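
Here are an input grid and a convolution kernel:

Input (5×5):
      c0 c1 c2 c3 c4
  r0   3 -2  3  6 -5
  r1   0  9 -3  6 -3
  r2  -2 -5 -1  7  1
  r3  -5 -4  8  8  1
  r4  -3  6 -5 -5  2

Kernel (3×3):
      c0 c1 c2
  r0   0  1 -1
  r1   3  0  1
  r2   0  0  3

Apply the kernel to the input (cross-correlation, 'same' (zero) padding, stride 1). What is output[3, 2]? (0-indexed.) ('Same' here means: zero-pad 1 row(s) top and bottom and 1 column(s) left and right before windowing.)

The receptive field on the zero-padded input at this output position is [-5 -1 7 / -4 8 8 / 6 -5 -5]. Elementwise product with the kernel and sum: -1·1 + 7·-1 + -4·3 + 8·1 + -5·3.

-27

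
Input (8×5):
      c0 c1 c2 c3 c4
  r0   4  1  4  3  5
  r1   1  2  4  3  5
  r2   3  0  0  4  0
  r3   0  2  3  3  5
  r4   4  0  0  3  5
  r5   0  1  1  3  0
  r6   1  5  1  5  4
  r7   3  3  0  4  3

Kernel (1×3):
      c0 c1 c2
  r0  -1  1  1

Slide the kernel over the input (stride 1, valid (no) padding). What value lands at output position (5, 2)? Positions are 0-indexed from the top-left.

The receptive field on the input at this output position is [1 3 0]. Elementwise product with the kernel and sum: 1·-1 + 3·1 + 0·1.

2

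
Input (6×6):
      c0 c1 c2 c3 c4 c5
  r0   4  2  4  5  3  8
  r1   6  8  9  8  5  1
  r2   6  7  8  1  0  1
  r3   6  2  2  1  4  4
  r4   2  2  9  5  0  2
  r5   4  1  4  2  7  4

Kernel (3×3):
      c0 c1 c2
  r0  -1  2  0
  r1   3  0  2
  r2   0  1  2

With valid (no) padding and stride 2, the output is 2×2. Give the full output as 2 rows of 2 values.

Output[0,0]: The receptive field on the input at this output position is [4 2 4 / 6 8 9 / 6 7 8]. Elementwise product with the kernel and sum: 4·-1 + 2·2 + 6·3 + 9·2 + 7·1 + 8·2.
Output[0,1]: The receptive field on the input at this output position is [4 5 3 / 9 8 5 / 8 1 0]. Elementwise product with the kernel and sum: 4·-1 + 5·2 + 9·3 + 5·2 + 1·1 + 0·2.

59 44
50 13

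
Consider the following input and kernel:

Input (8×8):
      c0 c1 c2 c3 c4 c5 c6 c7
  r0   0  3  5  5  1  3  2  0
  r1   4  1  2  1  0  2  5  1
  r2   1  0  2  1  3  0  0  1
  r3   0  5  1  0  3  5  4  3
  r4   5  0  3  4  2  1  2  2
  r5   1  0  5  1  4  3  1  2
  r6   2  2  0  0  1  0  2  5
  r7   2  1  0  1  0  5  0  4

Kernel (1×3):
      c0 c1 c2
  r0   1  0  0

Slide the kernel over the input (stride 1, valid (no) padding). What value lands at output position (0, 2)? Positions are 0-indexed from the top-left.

5

The receptive field on the input at this output position is [5 5 1]. Elementwise product with the kernel and sum: 5·1.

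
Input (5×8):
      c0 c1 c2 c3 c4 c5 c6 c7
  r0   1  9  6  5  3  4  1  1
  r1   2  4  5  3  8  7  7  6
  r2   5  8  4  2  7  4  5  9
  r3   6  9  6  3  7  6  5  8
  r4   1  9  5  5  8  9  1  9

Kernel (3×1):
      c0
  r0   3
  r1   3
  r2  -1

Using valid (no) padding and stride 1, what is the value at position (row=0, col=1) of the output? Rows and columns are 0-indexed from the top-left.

The receptive field on the input at this output position is [9 / 4 / 8]. Elementwise product with the kernel and sum: 9·3 + 4·3 + 8·-1.

31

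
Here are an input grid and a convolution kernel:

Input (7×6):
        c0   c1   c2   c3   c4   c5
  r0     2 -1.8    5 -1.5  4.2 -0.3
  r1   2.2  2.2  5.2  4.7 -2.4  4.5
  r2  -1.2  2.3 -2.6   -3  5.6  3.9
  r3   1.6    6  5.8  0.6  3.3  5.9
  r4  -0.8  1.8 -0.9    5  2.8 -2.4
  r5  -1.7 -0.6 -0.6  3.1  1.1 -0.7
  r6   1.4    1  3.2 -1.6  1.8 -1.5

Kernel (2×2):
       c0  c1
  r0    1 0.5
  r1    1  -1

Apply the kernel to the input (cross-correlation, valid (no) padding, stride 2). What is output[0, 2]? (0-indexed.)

The receptive field on the input at this output position is [4.2 -0.3 / -2.4 4.5]. Elementwise product with the kernel and sum: 4.2·1 + -0.3·0.5 + -2.4·1 + 4.5·-1.

-2.85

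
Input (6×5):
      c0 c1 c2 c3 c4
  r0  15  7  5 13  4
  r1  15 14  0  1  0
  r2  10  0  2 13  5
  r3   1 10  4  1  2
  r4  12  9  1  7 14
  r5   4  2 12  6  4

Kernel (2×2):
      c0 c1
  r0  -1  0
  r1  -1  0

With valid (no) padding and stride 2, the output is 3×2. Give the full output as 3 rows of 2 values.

Output[0,0]: The receptive field on the input at this output position is [15 7 / 15 14]. Elementwise product with the kernel and sum: 15·-1 + 15·-1.

-30 -5
-11 -6
-16 -13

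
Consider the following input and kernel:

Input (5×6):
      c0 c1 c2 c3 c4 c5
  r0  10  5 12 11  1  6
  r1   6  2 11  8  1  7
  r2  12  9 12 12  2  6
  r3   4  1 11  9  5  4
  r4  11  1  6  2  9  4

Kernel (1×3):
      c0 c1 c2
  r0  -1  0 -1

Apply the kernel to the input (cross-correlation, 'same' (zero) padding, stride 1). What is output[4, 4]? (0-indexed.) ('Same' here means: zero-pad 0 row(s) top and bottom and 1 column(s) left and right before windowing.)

-6

The receptive field on the zero-padded input at this output position is [2 9 4]. Elementwise product with the kernel and sum: 2·-1 + 4·-1.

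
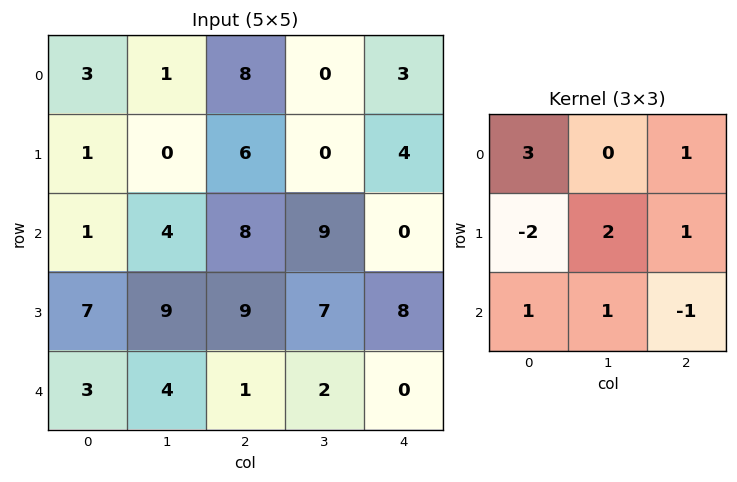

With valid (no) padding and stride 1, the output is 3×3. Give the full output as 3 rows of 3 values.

Output[0,0]: The receptive field on the input at this output position is [3 1 8 / 1 0 6 / 1 4 8]. Elementwise product with the kernel and sum: 3·3 + 8·1 + 1·-2 + 0·2 + 6·1 + 1·1 + 4·1 + 8·-1.
Output[0,1]: The receptive field on the input at this output position is [1 8 0 / 0 6 0 / 4 8 9]. Elementwise product with the kernel and sum: 1·3 + 0·1 + 0·-2 + 6·2 + 0·1 + 4·1 + 8·1 + 9·-1.

18 18 36
30 28 32
30 31 31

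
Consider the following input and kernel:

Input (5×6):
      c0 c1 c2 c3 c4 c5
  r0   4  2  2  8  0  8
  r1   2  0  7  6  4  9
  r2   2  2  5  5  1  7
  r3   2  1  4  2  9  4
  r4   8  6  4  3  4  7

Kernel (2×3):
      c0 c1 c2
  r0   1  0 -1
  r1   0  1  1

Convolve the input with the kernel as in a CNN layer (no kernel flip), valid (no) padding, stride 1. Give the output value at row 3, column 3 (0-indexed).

The receptive field on the input at this output position is [2 9 4 / 3 4 7]. Elementwise product with the kernel and sum: 2·1 + 4·-1 + 4·1 + 7·1.

9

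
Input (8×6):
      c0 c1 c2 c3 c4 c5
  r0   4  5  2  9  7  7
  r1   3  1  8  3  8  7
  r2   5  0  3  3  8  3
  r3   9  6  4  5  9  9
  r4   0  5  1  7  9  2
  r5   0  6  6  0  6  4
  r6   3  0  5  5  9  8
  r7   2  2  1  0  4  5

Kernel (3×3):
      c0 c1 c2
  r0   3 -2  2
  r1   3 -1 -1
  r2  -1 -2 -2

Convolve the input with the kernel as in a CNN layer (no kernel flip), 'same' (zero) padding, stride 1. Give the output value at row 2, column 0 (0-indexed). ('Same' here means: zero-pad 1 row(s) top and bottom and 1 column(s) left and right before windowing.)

The receptive field on the zero-padded input at this output position is [0 3 1 / 0 5 0 / 0 9 6]. Elementwise product with the kernel and sum: 0·3 + 3·-2 + 1·2 + 0·3 + 5·-1 + 0·-1 + 0·-1 + 9·-2 + 6·-2.

-39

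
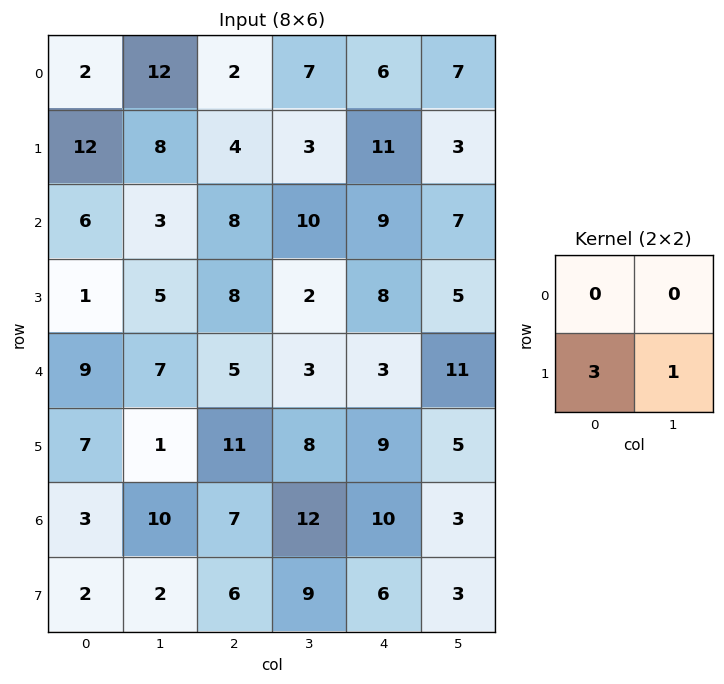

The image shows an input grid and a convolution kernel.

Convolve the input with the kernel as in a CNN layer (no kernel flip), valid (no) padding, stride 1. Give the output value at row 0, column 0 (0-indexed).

The receptive field on the input at this output position is [2 12 / 12 8]. Elementwise product with the kernel and sum: 12·3 + 8·1.

44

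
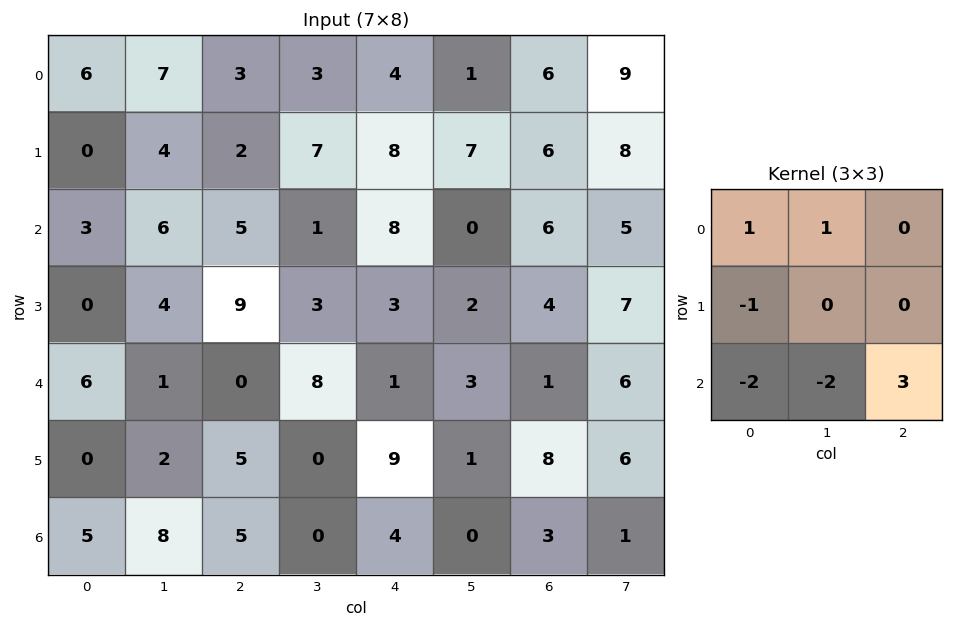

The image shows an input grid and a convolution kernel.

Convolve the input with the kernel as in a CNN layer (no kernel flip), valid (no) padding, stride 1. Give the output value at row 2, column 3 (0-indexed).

The receptive field on the input at this output position is [1 8 0 / 3 3 2 / 8 1 3]. Elementwise product with the kernel and sum: 1·1 + 8·1 + 3·-1 + 8·-2 + 1·-2 + 3·3.

-3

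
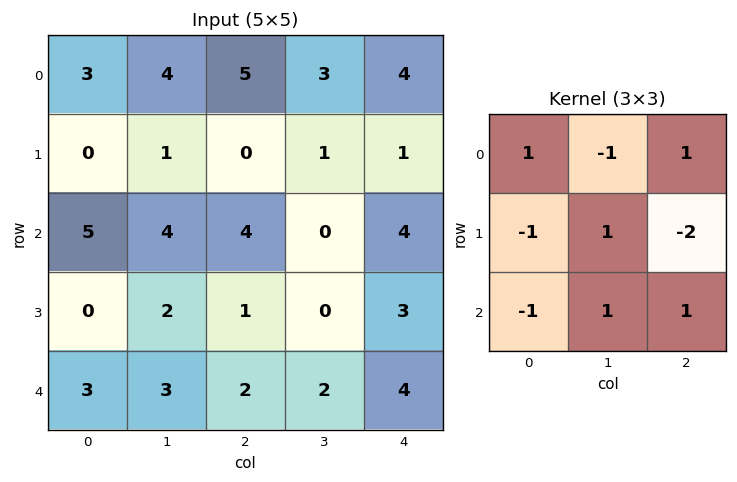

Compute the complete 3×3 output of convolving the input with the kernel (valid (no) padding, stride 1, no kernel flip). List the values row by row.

8 -1 5
-7 1 -10
7 0 5

Output[0,0]: The receptive field on the input at this output position is [3 4 5 / 0 1 0 / 5 4 4]. Elementwise product with the kernel and sum: 3·1 + 4·-1 + 5·1 + 0·-1 + 1·1 + 0·-2 + 5·-1 + 4·1 + 4·1.
Output[0,1]: The receptive field on the input at this output position is [4 5 3 / 1 0 1 / 4 4 0]. Elementwise product with the kernel and sum: 4·1 + 5·-1 + 3·1 + 1·-1 + 0·1 + 1·-2 + 4·-1 + 4·1 + 0·1.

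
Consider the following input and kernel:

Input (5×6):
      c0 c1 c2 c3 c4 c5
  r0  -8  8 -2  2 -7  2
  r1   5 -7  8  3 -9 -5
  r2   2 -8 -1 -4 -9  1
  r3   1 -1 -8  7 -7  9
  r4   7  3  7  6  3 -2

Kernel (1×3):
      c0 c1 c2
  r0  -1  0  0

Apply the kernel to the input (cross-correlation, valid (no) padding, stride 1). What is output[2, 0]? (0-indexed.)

-2

The receptive field on the input at this output position is [2 -8 -1]. Elementwise product with the kernel and sum: 2·-1.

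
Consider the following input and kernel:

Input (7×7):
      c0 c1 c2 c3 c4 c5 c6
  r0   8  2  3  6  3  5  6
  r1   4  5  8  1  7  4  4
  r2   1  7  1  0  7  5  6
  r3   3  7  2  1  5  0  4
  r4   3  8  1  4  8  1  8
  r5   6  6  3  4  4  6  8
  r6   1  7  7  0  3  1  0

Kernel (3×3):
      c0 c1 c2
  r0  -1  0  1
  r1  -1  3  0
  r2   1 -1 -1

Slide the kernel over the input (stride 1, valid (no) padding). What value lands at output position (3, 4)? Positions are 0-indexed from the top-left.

The receptive field on the input at this output position is [5 0 4 / 8 1 8 / 4 6 8]. Elementwise product with the kernel and sum: 5·-1 + 4·1 + 8·-1 + 1·3 + 4·1 + 6·-1 + 8·-1.

-16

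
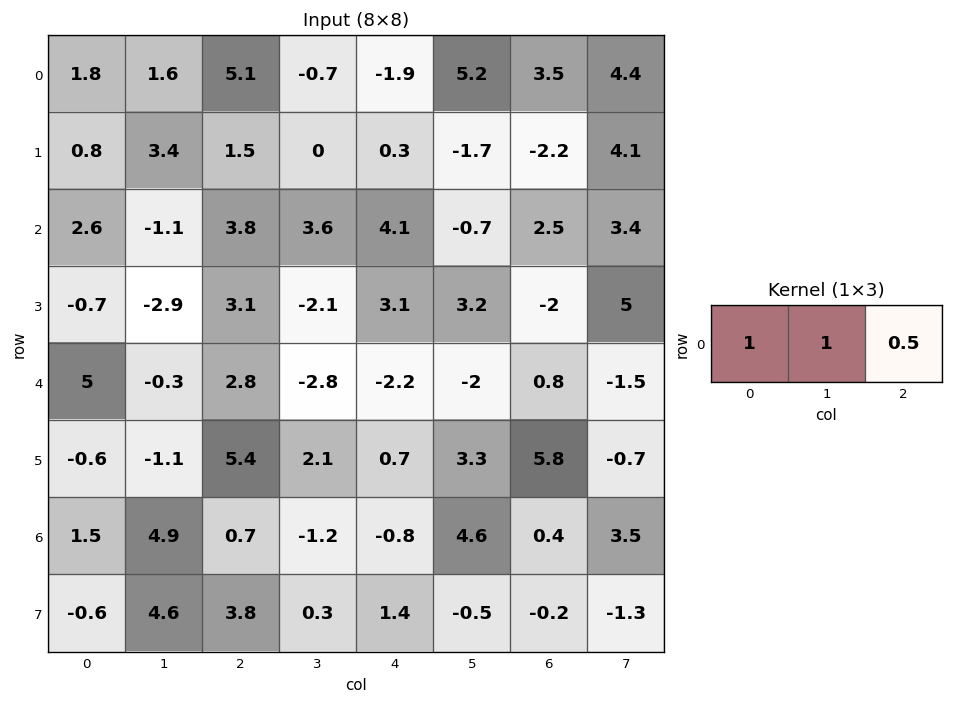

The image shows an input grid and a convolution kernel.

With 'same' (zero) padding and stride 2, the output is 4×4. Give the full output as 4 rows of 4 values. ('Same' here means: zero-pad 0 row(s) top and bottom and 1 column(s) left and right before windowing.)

Output[0,0]: The receptive field on the zero-padded input at this output position is [0 1.8 1.6]. Elementwise product with the kernel and sum: 0·1 + 1.8·1 + 1.6·0.5.
Output[0,1]: The receptive field on the zero-padded input at this output position is [1.6 5.1 -0.7]. Elementwise product with the kernel and sum: 1.6·1 + 5.1·1 + -0.7·0.5.

2.6 6.35 0 10.9
2.05 4.5 7.35 3.5
4.85 1.1 -6 -1.95
3.95 5 0.3 6.75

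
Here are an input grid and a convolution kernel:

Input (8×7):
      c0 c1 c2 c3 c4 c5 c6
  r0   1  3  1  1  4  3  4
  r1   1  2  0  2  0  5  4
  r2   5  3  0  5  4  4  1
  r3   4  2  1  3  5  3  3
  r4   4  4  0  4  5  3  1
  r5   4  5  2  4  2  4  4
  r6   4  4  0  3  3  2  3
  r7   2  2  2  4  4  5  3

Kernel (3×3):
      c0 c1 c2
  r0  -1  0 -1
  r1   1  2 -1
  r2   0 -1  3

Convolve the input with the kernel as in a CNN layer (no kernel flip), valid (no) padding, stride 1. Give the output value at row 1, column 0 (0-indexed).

The receptive field on the input at this output position is [1 2 0 / 5 3 0 / 4 2 1]. Elementwise product with the kernel and sum: 1·-1 + 0·-1 + 5·1 + 3·2 + 0·-1 + 2·-1 + 1·3.

11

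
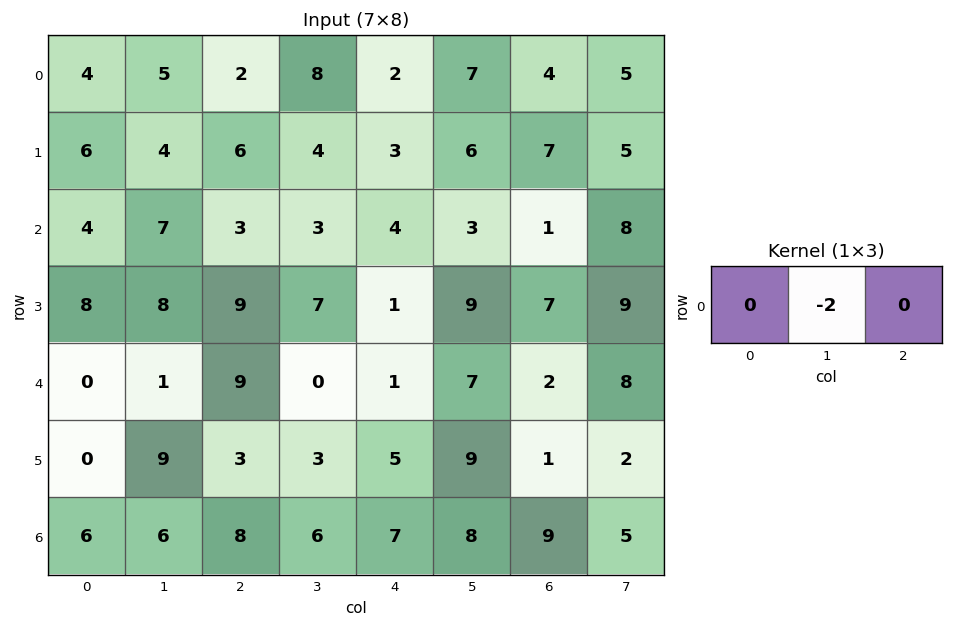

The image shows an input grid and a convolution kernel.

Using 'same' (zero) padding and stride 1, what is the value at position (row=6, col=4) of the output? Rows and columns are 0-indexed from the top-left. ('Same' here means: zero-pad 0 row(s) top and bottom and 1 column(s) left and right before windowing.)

The receptive field on the zero-padded input at this output position is [6 7 8]. Elementwise product with the kernel and sum: 7·-2.

-14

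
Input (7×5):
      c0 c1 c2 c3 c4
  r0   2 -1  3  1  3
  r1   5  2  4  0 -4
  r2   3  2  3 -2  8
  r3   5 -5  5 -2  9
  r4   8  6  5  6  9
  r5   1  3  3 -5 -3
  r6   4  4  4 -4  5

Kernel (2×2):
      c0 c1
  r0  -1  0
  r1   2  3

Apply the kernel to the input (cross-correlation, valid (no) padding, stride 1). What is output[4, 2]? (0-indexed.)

-14

The receptive field on the input at this output position is [5 6 / 3 -5]. Elementwise product with the kernel and sum: 5·-1 + 3·2 + -5·3.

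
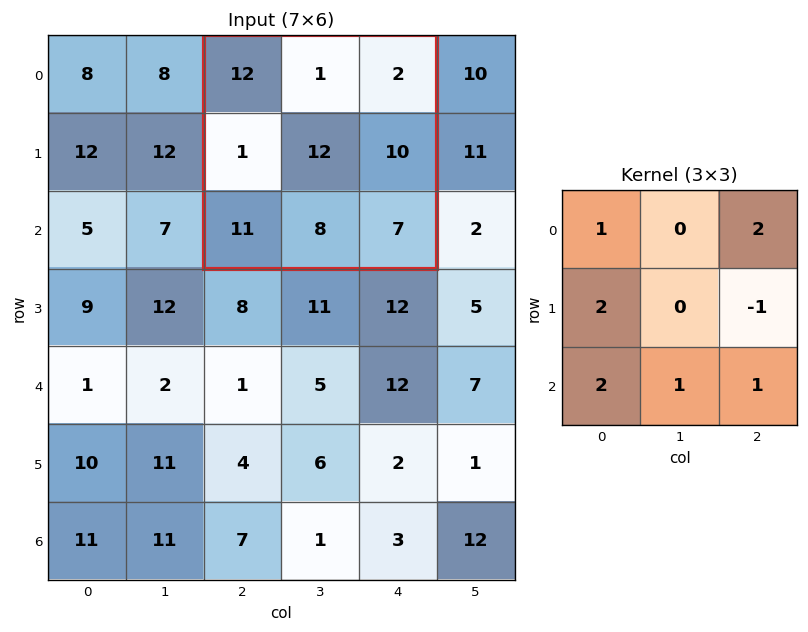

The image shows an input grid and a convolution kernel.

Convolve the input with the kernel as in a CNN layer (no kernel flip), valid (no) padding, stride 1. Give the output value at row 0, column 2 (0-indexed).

The receptive field on the input at this output position is [12 1 2 / 1 12 10 / 11 8 7]. Elementwise product with the kernel and sum: 12·1 + 2·2 + 1·2 + 10·-1 + 11·2 + 8·1 + 7·1.

45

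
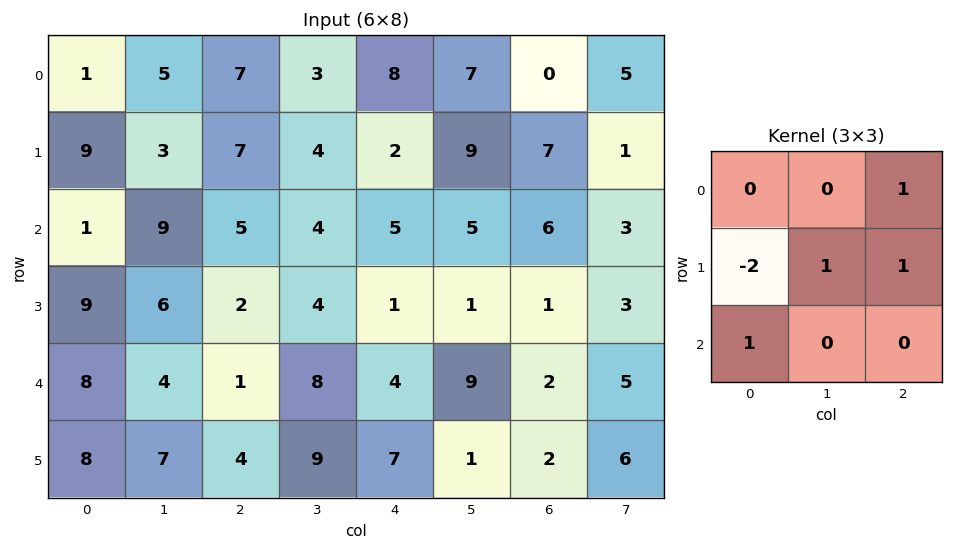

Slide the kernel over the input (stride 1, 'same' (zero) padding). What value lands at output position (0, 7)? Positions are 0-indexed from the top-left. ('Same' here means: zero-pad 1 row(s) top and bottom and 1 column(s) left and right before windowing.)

12

The receptive field on the zero-padded input at this output position is [0 0 0 / 0 5 0 / 7 1 0]. Elementwise product with the kernel and sum: 0·1 + 0·-2 + 5·1 + 0·1 + 7·1.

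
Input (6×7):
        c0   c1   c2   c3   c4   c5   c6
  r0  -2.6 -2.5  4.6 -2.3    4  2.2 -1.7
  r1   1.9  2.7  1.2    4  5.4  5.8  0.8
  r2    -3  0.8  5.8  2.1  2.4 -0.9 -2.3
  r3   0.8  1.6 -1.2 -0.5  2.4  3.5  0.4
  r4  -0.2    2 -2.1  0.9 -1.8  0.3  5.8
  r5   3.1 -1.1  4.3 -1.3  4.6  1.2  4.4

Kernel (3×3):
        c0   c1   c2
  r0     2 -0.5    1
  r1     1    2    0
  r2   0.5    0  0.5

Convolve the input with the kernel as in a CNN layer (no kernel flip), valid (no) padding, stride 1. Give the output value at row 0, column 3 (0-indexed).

11

The receptive field on the input at this output position is [-2.3 4 2.2 / 4 5.4 5.8 / 2.1 2.4 -0.9]. Elementwise product with the kernel and sum: -2.3·2 + 4·-0.5 + 2.2·1 + 4·1 + 5.4·2 + 2.1·0.5 + -0.9·0.5.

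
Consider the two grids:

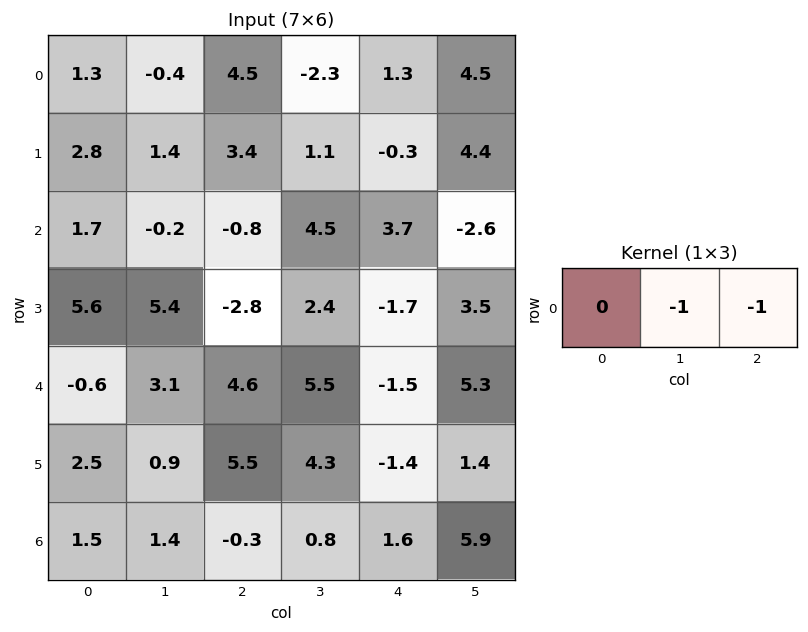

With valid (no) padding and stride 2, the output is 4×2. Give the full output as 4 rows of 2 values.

Output[0,0]: The receptive field on the input at this output position is [1.3 -0.4 4.5]. Elementwise product with the kernel and sum: -0.4·-1 + 4.5·-1.
Output[0,1]: The receptive field on the input at this output position is [4.5 -2.3 1.3]. Elementwise product with the kernel and sum: -2.3·-1 + 1.3·-1.

-4.1 1
1 -8.2
-7.7 -4
-1.1 -2.4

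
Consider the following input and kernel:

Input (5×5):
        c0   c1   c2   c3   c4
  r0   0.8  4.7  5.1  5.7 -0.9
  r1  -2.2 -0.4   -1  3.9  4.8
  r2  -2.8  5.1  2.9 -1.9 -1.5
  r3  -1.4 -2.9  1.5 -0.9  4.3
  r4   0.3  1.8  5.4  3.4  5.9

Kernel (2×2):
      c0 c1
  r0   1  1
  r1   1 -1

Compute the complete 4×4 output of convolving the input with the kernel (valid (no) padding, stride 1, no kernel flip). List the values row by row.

3.7 10.4 5.9 3.9
-10.5 0.8 7.7 8.3
3.8 3.6 3.4 -8.6
-5.8 -5 2.6 0.9

Output[0,0]: The receptive field on the input at this output position is [0.8 4.7 / -2.2 -0.4]. Elementwise product with the kernel and sum: 0.8·1 + 4.7·1 + -2.2·1 + -0.4·-1.
Output[0,1]: The receptive field on the input at this output position is [4.7 5.1 / -0.4 -1]. Elementwise product with the kernel and sum: 4.7·1 + 5.1·1 + -0.4·1 + -1·-1.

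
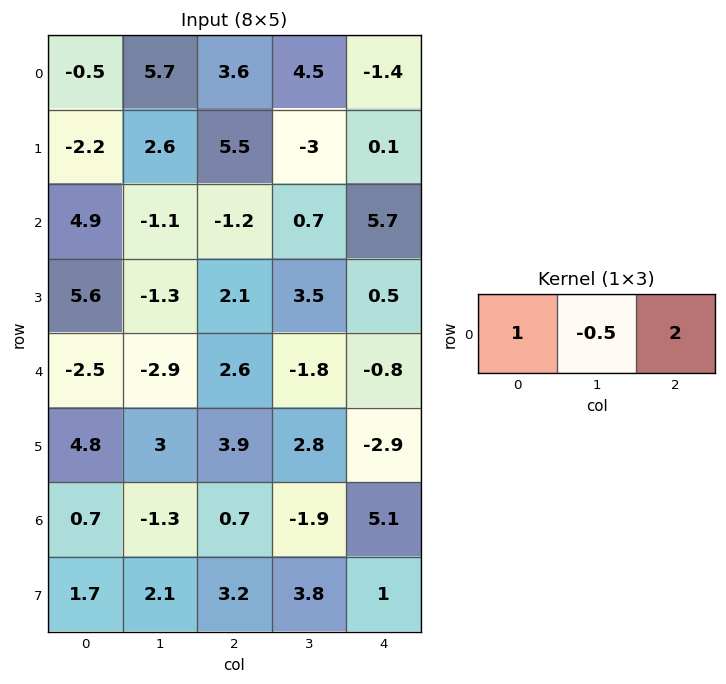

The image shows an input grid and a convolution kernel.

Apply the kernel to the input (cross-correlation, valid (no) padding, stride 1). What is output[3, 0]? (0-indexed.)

The receptive field on the input at this output position is [5.6 -1.3 2.1]. Elementwise product with the kernel and sum: 5.6·1 + -1.3·-0.5 + 2.1·2.

10.45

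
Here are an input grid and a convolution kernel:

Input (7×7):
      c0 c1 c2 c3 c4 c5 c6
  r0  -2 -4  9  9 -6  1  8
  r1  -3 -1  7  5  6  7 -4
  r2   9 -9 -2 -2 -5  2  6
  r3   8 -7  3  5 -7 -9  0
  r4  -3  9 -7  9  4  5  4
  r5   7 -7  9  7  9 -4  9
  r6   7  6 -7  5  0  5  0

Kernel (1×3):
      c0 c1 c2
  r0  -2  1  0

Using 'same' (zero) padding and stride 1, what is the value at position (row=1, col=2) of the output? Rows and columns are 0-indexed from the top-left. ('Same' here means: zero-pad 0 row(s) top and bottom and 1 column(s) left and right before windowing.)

The receptive field on the zero-padded input at this output position is [-1 7 5]. Elementwise product with the kernel and sum: -1·-2 + 7·1.

9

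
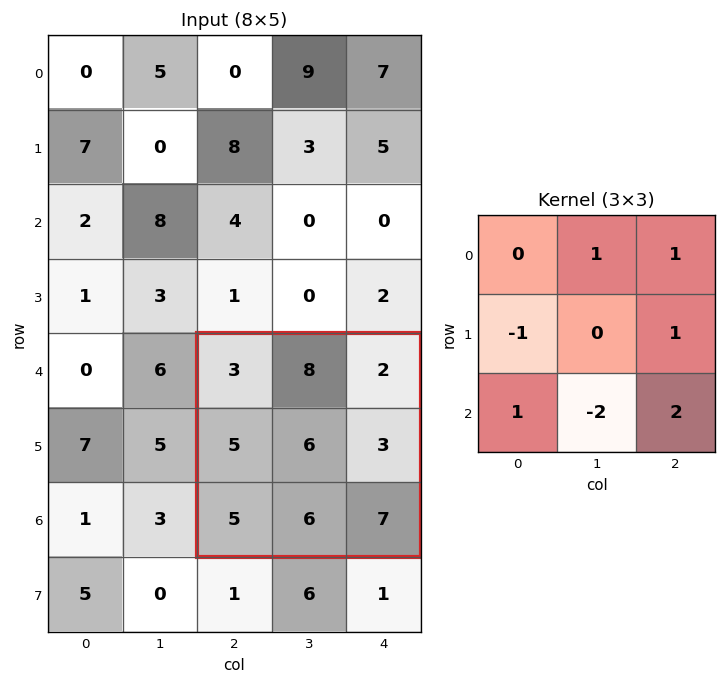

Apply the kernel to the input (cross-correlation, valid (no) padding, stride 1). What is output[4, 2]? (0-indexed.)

The receptive field on the input at this output position is [3 8 2 / 5 6 3 / 5 6 7]. Elementwise product with the kernel and sum: 8·1 + 2·1 + 5·-1 + 3·1 + 5·1 + 6·-2 + 7·2.

15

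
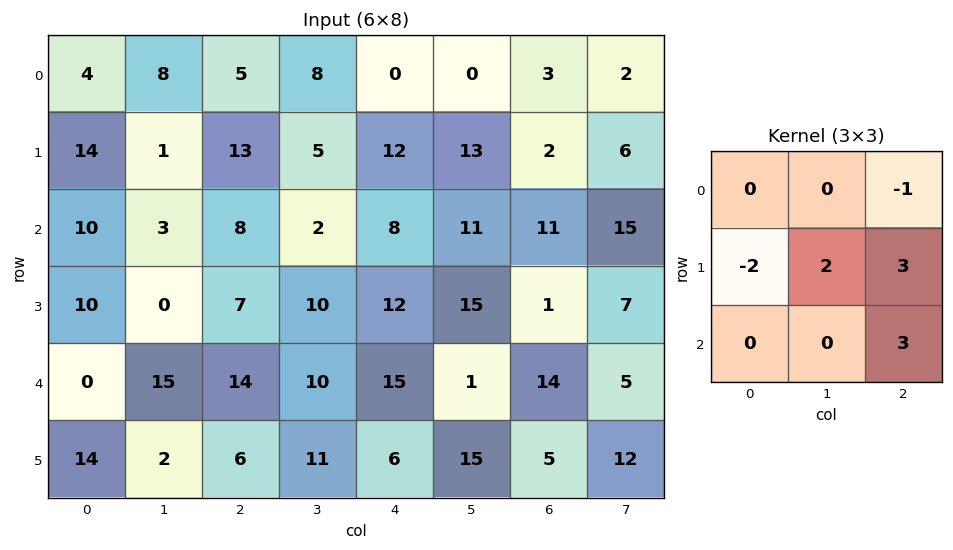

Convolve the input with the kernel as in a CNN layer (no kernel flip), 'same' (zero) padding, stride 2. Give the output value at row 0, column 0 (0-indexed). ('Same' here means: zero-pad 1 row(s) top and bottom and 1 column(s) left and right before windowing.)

The receptive field on the zero-padded input at this output position is [0 0 0 / 0 4 8 / 0 14 1]. Elementwise product with the kernel and sum: 0·-1 + 0·-2 + 4·2 + 8·3 + 1·3.

35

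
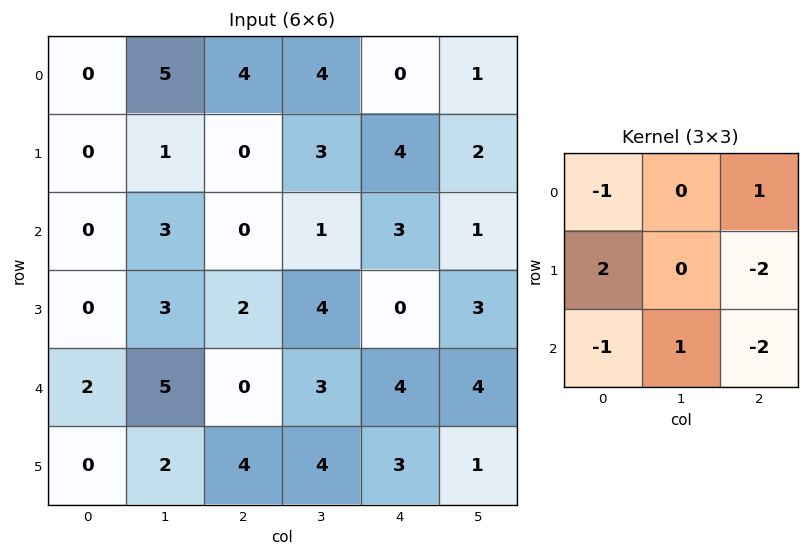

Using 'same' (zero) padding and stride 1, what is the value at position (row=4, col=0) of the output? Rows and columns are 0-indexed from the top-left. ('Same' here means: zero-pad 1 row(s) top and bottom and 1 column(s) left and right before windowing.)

-11

The receptive field on the zero-padded input at this output position is [0 0 3 / 0 2 5 / 0 0 2]. Elementwise product with the kernel and sum: 0·-1 + 3·1 + 0·2 + 5·-2 + 0·-1 + 0·1 + 2·-2.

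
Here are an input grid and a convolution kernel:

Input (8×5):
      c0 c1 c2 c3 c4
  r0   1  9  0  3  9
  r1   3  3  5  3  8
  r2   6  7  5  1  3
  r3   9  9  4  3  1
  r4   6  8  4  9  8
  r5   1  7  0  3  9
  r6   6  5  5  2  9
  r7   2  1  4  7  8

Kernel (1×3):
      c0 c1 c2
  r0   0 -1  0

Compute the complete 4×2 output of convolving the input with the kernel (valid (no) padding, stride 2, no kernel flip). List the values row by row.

-9 -3
-7 -1
-8 -9
-5 -2

Output[0,0]: The receptive field on the input at this output position is [1 9 0]. Elementwise product with the kernel and sum: 9·-1.
Output[0,1]: The receptive field on the input at this output position is [0 3 9]. Elementwise product with the kernel and sum: 3·-1.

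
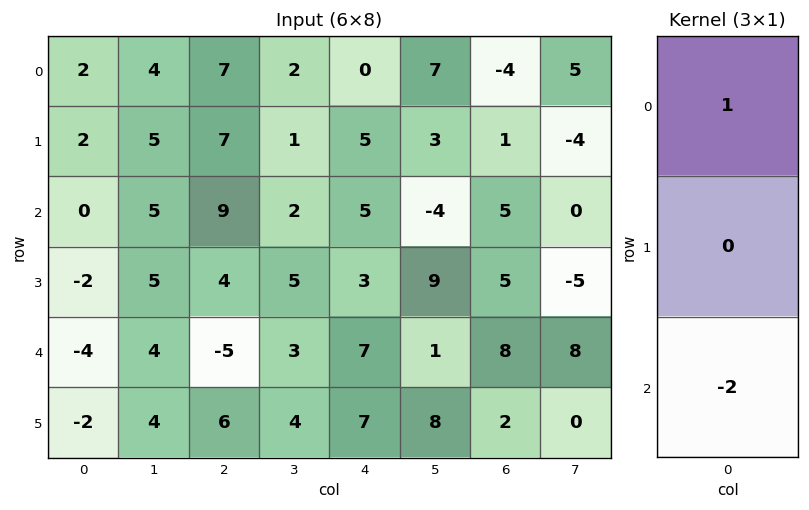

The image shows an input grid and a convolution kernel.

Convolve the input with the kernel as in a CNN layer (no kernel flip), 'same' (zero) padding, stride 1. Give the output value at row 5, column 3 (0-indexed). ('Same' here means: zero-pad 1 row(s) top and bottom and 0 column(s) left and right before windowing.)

The receptive field on the zero-padded input at this output position is [3 / 4 / 0]. Elementwise product with the kernel and sum: 3·1 + 0·-2.

3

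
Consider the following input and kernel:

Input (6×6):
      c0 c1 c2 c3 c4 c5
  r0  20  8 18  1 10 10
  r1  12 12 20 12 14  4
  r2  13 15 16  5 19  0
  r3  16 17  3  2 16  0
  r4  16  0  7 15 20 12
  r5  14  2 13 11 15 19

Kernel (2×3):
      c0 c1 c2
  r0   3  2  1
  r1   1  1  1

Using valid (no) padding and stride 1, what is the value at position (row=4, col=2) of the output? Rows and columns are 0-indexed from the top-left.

The receptive field on the input at this output position is [7 15 20 / 13 11 15]. Elementwise product with the kernel and sum: 7·3 + 15·2 + 20·1 + 13·1 + 11·1 + 15·1.

110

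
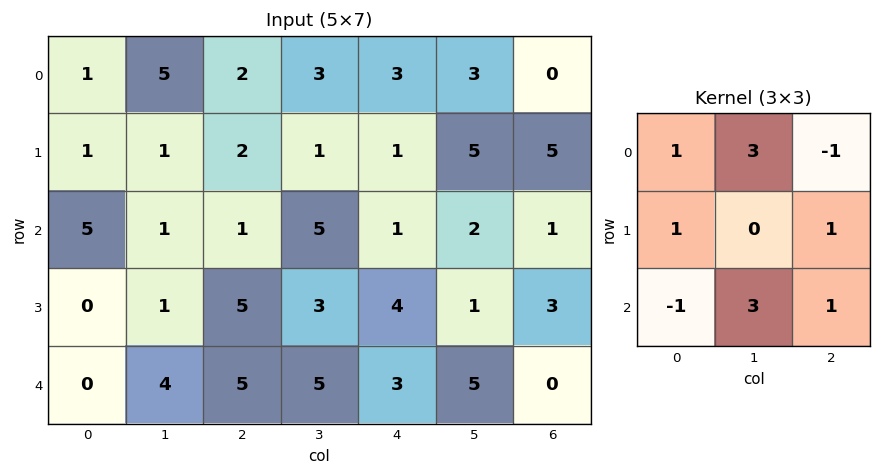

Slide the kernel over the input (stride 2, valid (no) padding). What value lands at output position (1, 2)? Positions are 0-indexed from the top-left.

The receptive field on the input at this output position is [1 2 1 / 4 1 3 / 3 5 0]. Elementwise product with the kernel and sum: 1·1 + 2·3 + 1·-1 + 4·1 + 3·1 + 3·-1 + 5·3 + 0·1.

25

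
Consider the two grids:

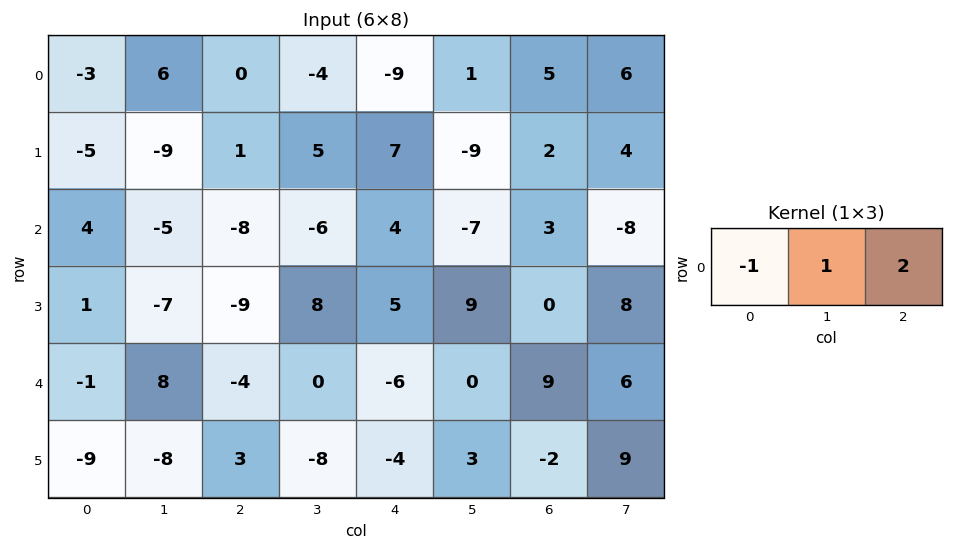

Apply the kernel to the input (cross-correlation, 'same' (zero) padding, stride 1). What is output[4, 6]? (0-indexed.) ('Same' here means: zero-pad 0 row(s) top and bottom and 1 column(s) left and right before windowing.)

21

The receptive field on the zero-padded input at this output position is [0 9 6]. Elementwise product with the kernel and sum: 0·-1 + 9·1 + 6·2.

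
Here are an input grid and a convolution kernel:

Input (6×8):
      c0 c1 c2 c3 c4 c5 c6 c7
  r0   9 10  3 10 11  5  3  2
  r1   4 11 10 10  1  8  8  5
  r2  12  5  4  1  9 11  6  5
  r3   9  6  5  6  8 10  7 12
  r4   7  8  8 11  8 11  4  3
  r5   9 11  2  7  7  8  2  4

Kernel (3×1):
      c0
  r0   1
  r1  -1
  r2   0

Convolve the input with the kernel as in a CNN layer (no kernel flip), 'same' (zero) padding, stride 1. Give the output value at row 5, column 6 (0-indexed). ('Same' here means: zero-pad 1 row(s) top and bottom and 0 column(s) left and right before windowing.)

2

The receptive field on the zero-padded input at this output position is [4 / 2 / 0]. Elementwise product with the kernel and sum: 4·1 + 2·-1.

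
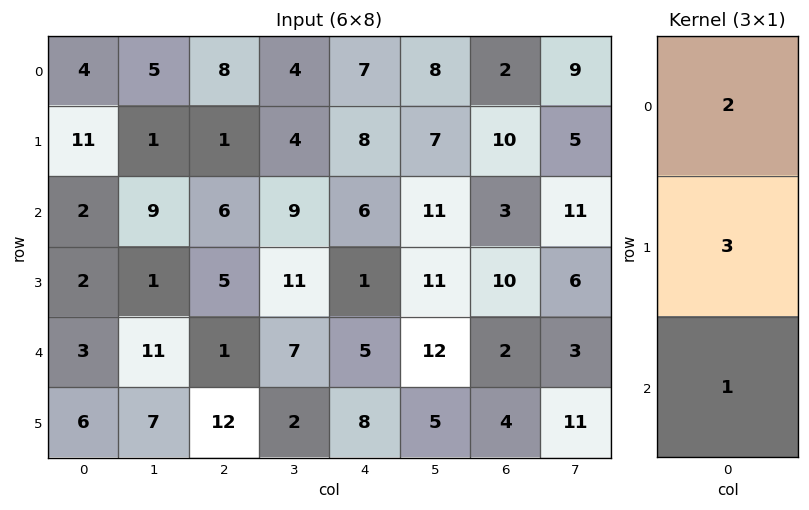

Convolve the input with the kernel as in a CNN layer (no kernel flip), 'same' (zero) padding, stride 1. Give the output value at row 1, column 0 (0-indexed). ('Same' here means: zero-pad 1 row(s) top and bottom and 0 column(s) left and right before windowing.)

43

The receptive field on the zero-padded input at this output position is [4 / 11 / 2]. Elementwise product with the kernel and sum: 4·2 + 11·3 + 2·1.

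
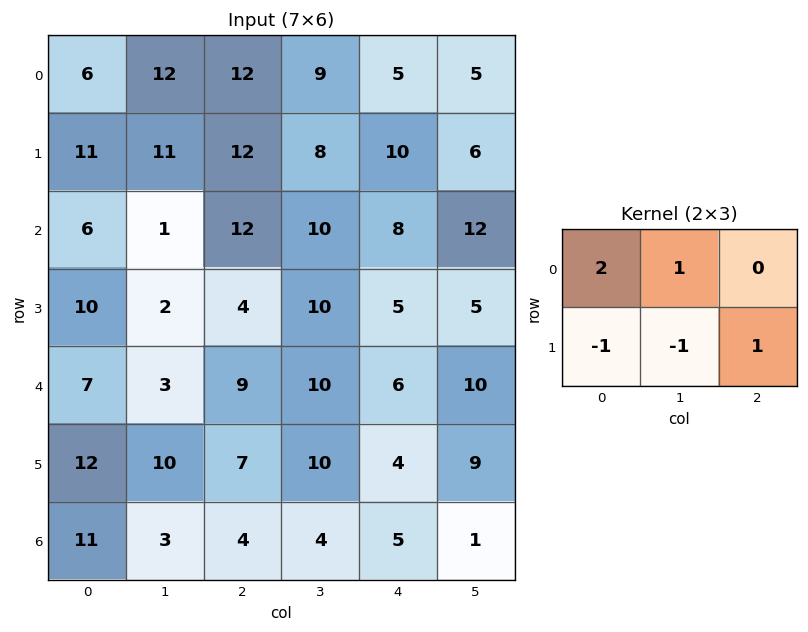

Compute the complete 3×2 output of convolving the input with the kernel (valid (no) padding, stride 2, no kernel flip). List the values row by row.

14 23
5 25
2 15

Output[0,0]: The receptive field on the input at this output position is [6 12 12 / 11 11 12]. Elementwise product with the kernel and sum: 6·2 + 12·1 + 11·-1 + 11·-1 + 12·1.
Output[0,1]: The receptive field on the input at this output position is [12 9 5 / 12 8 10]. Elementwise product with the kernel and sum: 12·2 + 9·1 + 12·-1 + 8·-1 + 10·1.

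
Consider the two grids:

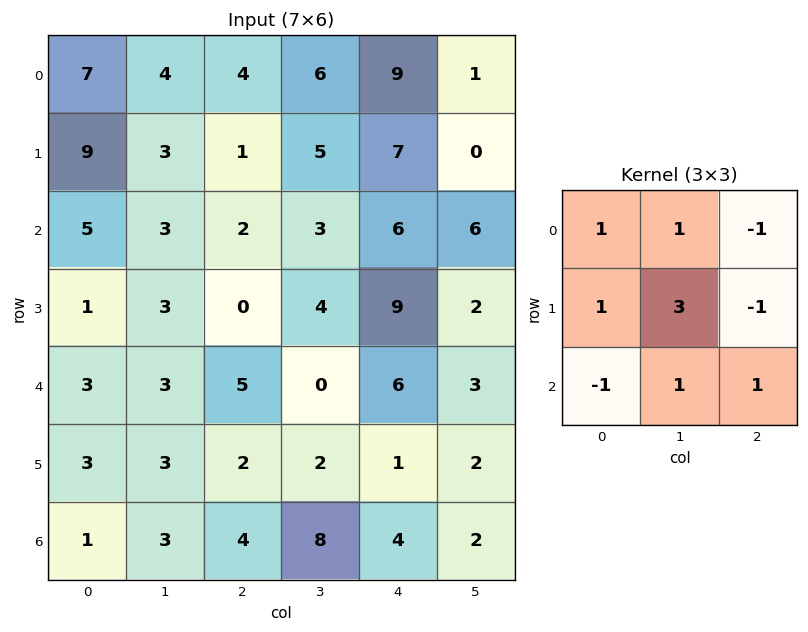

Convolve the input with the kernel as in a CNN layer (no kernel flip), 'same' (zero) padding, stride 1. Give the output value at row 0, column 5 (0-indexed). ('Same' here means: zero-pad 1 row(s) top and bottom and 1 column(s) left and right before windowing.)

The receptive field on the zero-padded input at this output position is [0 0 0 / 9 1 0 / 7 0 0]. Elementwise product with the kernel and sum: 0·1 + 0·1 + 0·-1 + 9·1 + 1·3 + 0·-1 + 7·-1 + 0·1 + 0·1.

5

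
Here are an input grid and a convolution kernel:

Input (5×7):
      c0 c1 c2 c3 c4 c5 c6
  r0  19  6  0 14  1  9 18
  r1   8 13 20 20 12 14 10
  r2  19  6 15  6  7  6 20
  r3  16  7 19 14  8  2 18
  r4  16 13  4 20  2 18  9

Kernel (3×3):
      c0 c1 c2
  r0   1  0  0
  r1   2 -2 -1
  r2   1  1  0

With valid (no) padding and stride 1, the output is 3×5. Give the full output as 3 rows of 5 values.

Output[0,0]: The receptive field on the input at this output position is [19 6 0 / 8 13 20 / 19 6 15]. Elementwise product with the kernel and sum: 19·1 + 8·2 + 13·-2 + 20·-1 + 19·1 + 6·1.

14 -7 9 29 0
42 15 64 34 4
47 -15 41 38 21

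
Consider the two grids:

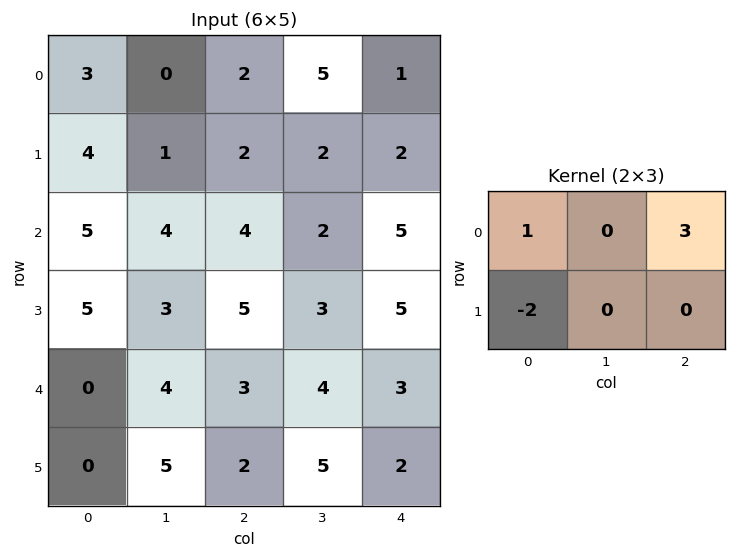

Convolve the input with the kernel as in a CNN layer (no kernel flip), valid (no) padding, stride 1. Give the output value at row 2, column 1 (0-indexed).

4

The receptive field on the input at this output position is [4 4 2 / 3 5 3]. Elementwise product with the kernel and sum: 4·1 + 2·3 + 3·-2.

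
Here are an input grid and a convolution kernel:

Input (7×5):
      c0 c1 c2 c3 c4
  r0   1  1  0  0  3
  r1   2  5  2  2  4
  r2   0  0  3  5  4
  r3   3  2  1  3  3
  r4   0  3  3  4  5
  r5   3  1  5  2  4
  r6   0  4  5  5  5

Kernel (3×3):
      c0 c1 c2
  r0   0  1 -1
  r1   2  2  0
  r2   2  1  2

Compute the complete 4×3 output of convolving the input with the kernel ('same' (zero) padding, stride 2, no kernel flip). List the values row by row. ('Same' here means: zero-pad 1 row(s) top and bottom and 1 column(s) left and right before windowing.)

14 18 14
4 17 31
6 21 29
2 21 24

Output[0,0]: The receptive field on the zero-padded input at this output position is [0 0 0 / 0 1 1 / 0 2 5]. Elementwise product with the kernel and sum: 0·1 + 0·-1 + 0·2 + 1·2 + 0·2 + 2·1 + 5·2.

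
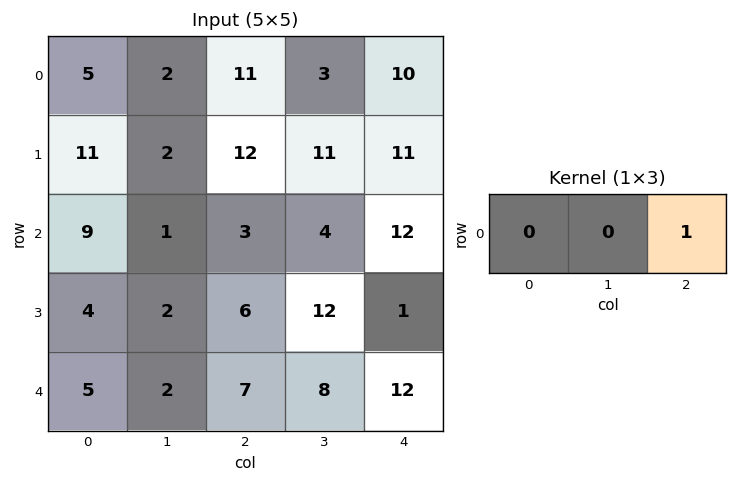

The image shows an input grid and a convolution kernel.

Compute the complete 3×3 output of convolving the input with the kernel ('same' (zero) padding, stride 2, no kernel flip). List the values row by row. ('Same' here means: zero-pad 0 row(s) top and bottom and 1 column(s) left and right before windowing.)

2 3 0
1 4 0
2 8 0

Output[0,0]: The receptive field on the zero-padded input at this output position is [0 5 2]. Elementwise product with the kernel and sum: 2·1.
Output[0,1]: The receptive field on the zero-padded input at this output position is [2 11 3]. Elementwise product with the kernel and sum: 3·1.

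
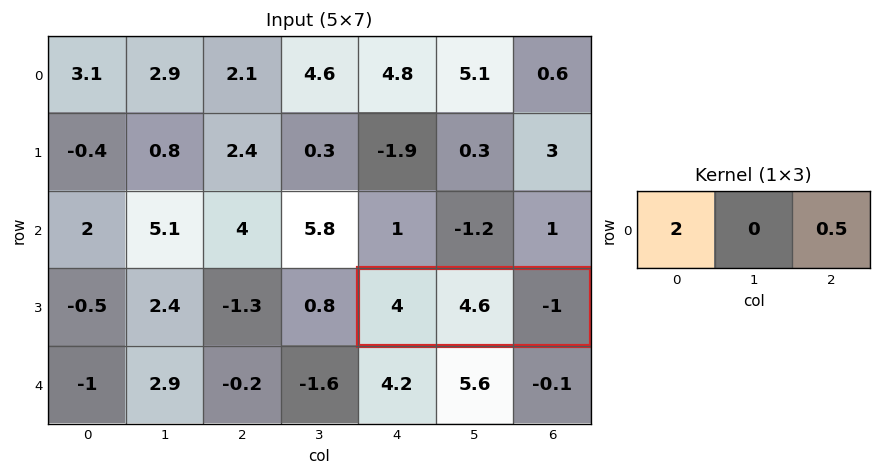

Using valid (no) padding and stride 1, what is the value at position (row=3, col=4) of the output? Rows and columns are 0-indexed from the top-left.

7.5

The receptive field on the input at this output position is [4 4.6 -1]. Elementwise product with the kernel and sum: 4·2 + -1·0.5.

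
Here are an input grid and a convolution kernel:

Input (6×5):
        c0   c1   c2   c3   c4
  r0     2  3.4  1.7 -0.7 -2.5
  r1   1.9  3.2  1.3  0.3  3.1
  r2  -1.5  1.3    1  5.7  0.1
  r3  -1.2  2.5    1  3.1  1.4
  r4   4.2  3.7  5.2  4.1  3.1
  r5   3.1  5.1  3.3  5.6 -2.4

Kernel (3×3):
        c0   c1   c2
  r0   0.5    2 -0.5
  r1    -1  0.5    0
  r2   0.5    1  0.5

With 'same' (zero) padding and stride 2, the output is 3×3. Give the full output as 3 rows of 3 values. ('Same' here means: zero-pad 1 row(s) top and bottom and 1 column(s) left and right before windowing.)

4.5 0.5 2.7
1.5 7.05 3.65
4.1 9.25 2.2

Output[0,0]: The receptive field on the zero-padded input at this output position is [0 0 0 / 0 2 3.4 / 0 1.9 3.2]. Elementwise product with the kernel and sum: 0·0.5 + 0·2 + 0·-0.5 + 0·-1 + 2·0.5 + 0·0.5 + 1.9·1 + 3.2·0.5.
Output[0,1]: The receptive field on the zero-padded input at this output position is [0 0 0 / 3.4 1.7 -0.7 / 3.2 1.3 0.3]. Elementwise product with the kernel and sum: 0·0.5 + 0·2 + 0·-0.5 + 3.4·-1 + 1.7·0.5 + 3.2·0.5 + 1.3·1 + 0.3·0.5.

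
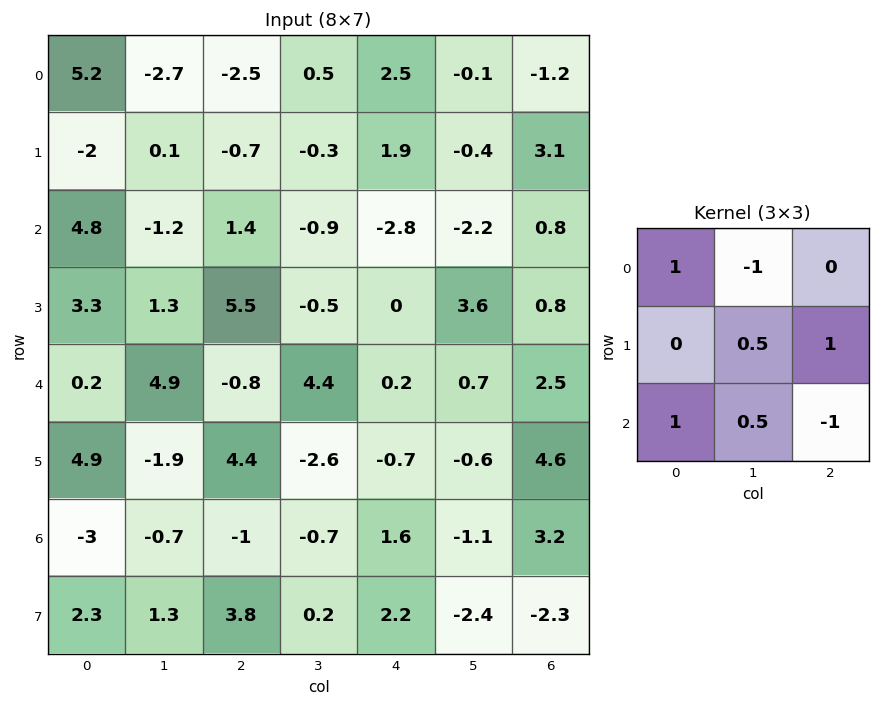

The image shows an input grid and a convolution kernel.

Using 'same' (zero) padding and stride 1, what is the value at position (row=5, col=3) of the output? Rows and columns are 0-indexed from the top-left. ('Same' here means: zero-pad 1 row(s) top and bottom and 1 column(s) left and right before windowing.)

The receptive field on the zero-padded input at this output position is [-0.8 4.4 0.2 / 4.4 -2.6 -0.7 / -1 -0.7 1.6]. Elementwise product with the kernel and sum: -0.8·1 + 4.4·-1 + -2.6·0.5 + -0.7·1 + -1·1 + -0.7·0.5 + 1.6·-1.

-10.15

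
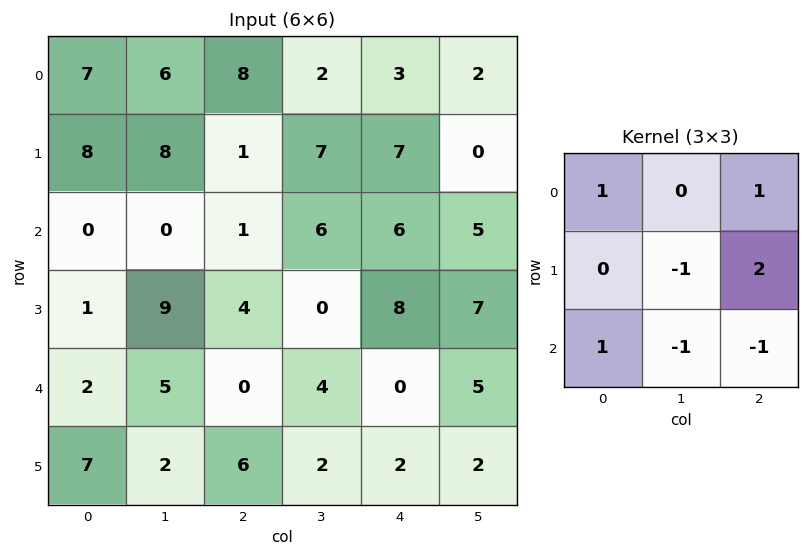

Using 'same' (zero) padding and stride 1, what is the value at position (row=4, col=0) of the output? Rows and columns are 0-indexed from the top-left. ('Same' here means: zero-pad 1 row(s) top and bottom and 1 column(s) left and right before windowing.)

8

The receptive field on the zero-padded input at this output position is [0 1 9 / 0 2 5 / 0 7 2]. Elementwise product with the kernel and sum: 0·1 + 9·1 + 2·-1 + 5·2 + 0·1 + 7·-1 + 2·-1.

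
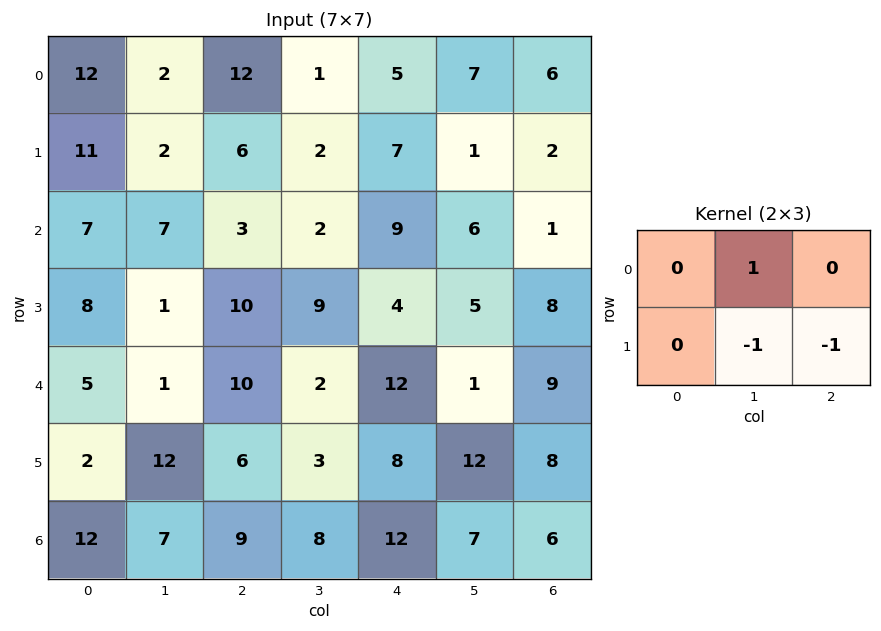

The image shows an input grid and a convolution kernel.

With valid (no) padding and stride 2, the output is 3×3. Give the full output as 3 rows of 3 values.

-6 -8 4
-4 -11 -7
-17 -9 -19

Output[0,0]: The receptive field on the input at this output position is [12 2 12 / 11 2 6]. Elementwise product with the kernel and sum: 2·1 + 2·-1 + 6·-1.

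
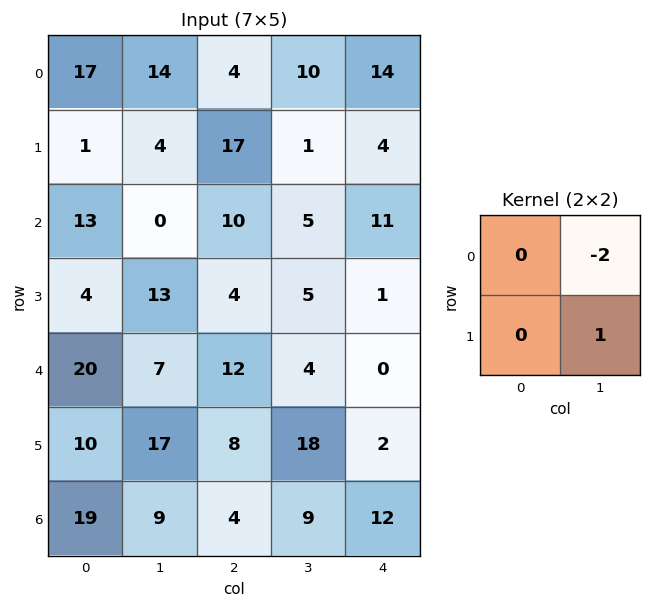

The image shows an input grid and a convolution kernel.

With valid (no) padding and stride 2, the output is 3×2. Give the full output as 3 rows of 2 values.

-24 -19
13 -5
3 10

Output[0,0]: The receptive field on the input at this output position is [17 14 / 1 4]. Elementwise product with the kernel and sum: 14·-2 + 4·1.
Output[0,1]: The receptive field on the input at this output position is [4 10 / 17 1]. Elementwise product with the kernel and sum: 10·-2 + 1·1.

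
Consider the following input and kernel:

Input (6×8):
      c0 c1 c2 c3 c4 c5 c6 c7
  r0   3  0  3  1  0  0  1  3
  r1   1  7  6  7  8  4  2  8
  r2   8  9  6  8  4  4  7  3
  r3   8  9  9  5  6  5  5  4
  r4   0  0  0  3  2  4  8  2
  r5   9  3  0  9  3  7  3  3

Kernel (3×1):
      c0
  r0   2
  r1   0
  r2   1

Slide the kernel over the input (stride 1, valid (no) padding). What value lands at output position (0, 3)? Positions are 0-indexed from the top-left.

The receptive field on the input at this output position is [1 / 7 / 8]. Elementwise product with the kernel and sum: 1·2 + 8·1.

10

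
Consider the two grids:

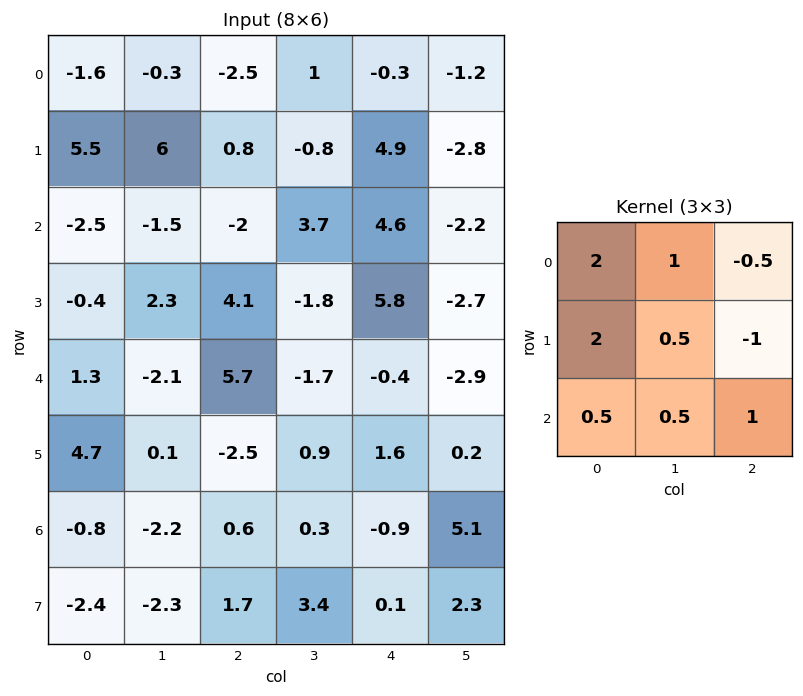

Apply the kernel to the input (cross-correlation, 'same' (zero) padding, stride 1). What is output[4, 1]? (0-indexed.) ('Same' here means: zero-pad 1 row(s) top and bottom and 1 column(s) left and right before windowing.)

-4.8

The receptive field on the zero-padded input at this output position is [-0.4 2.3 4.1 / 1.3 -2.1 5.7 / 4.7 0.1 -2.5]. Elementwise product with the kernel and sum: -0.4·2 + 2.3·1 + 4.1·-0.5 + 1.3·2 + -2.1·0.5 + 5.7·-1 + 4.7·0.5 + 0.1·0.5 + -2.5·1.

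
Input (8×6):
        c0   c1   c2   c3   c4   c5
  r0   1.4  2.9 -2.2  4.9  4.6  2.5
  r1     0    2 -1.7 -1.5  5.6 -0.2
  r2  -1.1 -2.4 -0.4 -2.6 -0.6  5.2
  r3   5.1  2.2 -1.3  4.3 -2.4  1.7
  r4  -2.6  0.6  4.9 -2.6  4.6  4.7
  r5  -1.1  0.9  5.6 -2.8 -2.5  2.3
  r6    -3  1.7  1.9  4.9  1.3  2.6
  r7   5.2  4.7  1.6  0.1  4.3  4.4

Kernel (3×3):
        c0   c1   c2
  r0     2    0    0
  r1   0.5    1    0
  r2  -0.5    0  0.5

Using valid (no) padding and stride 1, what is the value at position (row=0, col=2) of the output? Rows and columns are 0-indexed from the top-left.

The receptive field on the input at this output position is [-2.2 4.9 4.6 / -1.7 -1.5 5.6 / -0.4 -2.6 -0.6]. Elementwise product with the kernel and sum: -2.2·2 + -1.7·0.5 + -1.5·1 + -0.4·-0.5 + -0.6·0.5.

-6.85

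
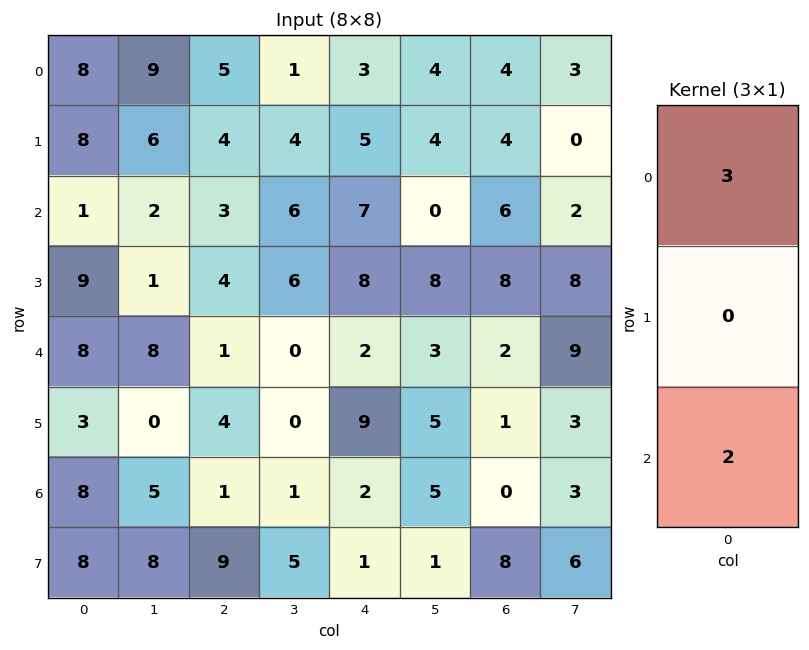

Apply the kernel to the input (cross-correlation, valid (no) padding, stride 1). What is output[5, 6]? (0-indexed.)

19

The receptive field on the input at this output position is [1 / 0 / 8]. Elementwise product with the kernel and sum: 1·3 + 8·2.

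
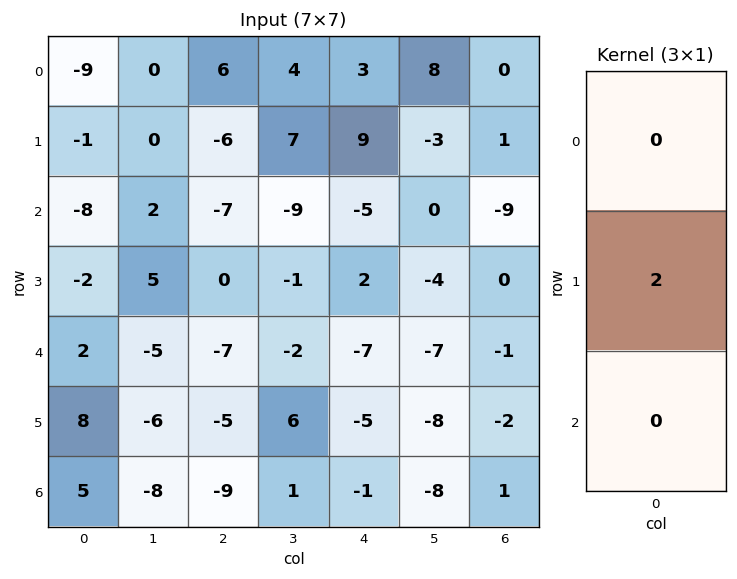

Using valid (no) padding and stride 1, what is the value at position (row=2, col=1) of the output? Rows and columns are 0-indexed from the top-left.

10

The receptive field on the input at this output position is [2 / 5 / -5]. Elementwise product with the kernel and sum: 5·2.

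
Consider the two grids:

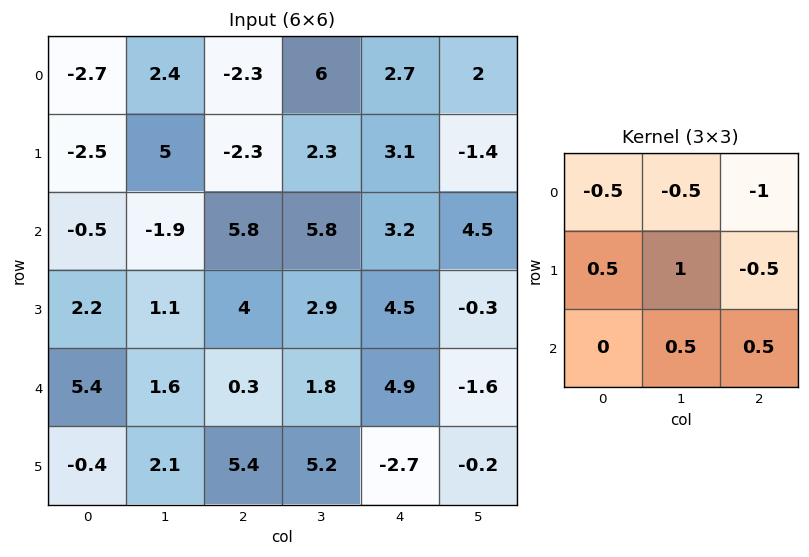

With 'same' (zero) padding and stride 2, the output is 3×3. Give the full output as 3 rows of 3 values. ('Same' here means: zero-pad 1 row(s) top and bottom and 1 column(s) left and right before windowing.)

-2.65 -4.1 5.55
-1.65 1.75 4.65
3.25 0.05 1.75

Output[0,0]: The receptive field on the zero-padded input at this output position is [0 0 0 / 0 -2.7 2.4 / 0 -2.5 5]. Elementwise product with the kernel and sum: 0·-0.5 + 0·-0.5 + 0·-1 + 0·0.5 + -2.7·1 + 2.4·-0.5 + -2.5·0.5 + 5·0.5.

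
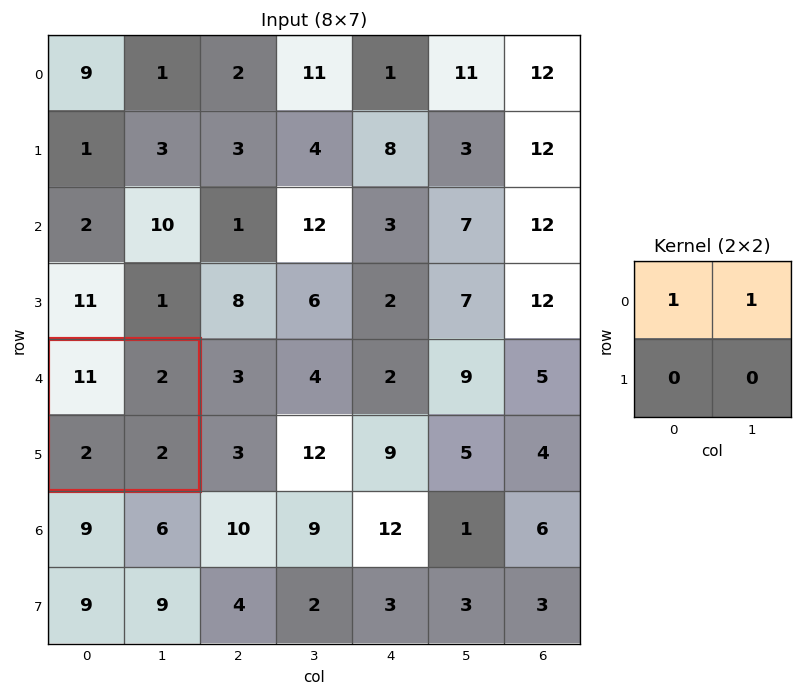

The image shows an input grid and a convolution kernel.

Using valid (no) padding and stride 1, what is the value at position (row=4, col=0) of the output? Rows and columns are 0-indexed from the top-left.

13

The receptive field on the input at this output position is [11 2 / 2 2]. Elementwise product with the kernel and sum: 11·1 + 2·1.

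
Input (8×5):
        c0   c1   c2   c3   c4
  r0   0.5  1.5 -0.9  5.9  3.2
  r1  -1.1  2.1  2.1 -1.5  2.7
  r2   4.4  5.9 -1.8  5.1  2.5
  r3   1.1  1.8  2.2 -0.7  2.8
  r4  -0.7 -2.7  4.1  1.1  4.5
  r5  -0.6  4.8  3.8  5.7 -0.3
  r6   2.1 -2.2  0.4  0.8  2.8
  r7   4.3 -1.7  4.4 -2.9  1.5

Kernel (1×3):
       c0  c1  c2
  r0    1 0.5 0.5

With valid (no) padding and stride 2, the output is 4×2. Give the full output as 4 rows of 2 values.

0.8 3.65
6.45 2
0 6.9
1.2 2.2

Output[0,0]: The receptive field on the input at this output position is [0.5 1.5 -0.9]. Elementwise product with the kernel and sum: 0.5·1 + 1.5·0.5 + -0.9·0.5.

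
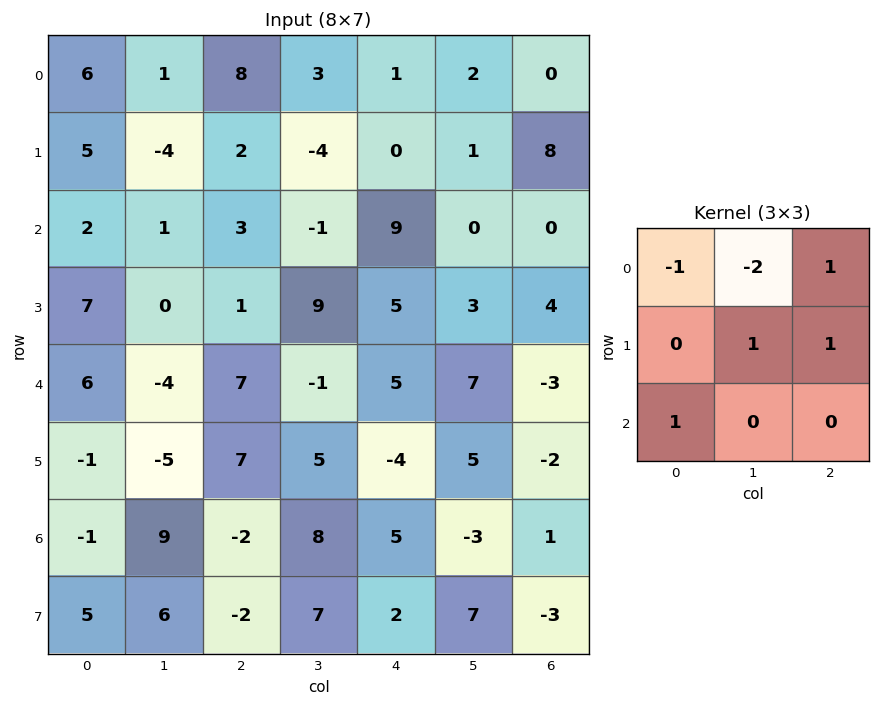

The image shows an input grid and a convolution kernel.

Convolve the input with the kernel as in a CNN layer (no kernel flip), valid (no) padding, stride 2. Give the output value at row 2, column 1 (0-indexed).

The receptive field on the input at this output position is [7 -1 5 / 7 5 -4 / -2 8 5]. Elementwise product with the kernel and sum: 7·-1 + -1·-2 + 5·1 + 5·1 + -4·1 + -2·1.

-1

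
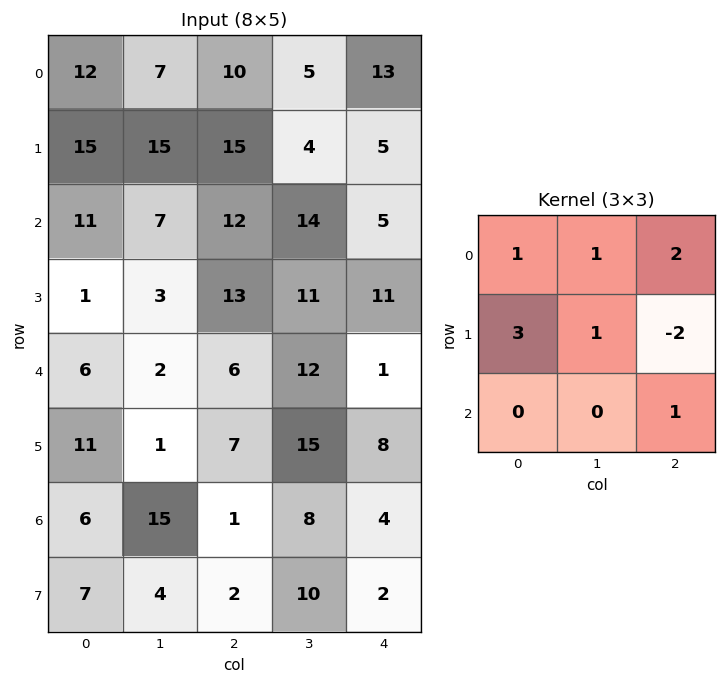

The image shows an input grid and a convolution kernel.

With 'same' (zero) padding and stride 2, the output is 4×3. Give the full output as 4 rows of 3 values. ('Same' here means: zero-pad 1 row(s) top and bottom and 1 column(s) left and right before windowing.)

Output[0,0]: The receptive field on the zero-padded input at this output position is [0 0 0 / 0 12 7 / 0 15 15]. Elementwise product with the kernel and sum: 0·1 + 0·1 + 0·2 + 0·3 + 12·1 + 7·-2 + 15·1.

13 25 28
45 54 56
10 41 59
-7 78 51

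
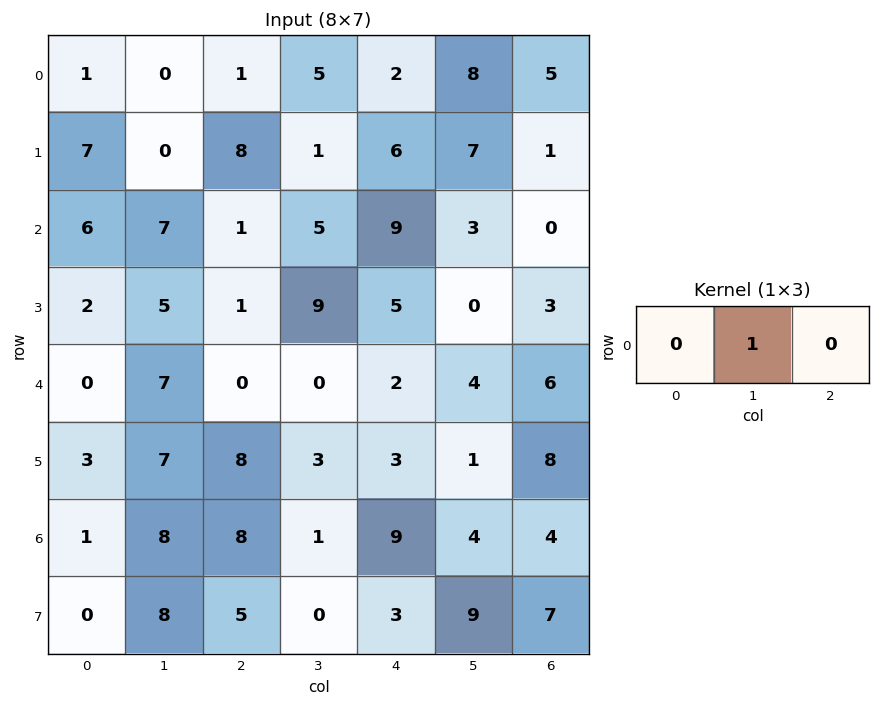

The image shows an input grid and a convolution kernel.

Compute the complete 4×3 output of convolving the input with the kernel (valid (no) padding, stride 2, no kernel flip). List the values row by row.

0 5 8
7 5 3
7 0 4
8 1 4

Output[0,0]: The receptive field on the input at this output position is [1 0 1]. Elementwise product with the kernel and sum: 0·1.
Output[0,1]: The receptive field on the input at this output position is [1 5 2]. Elementwise product with the kernel and sum: 5·1.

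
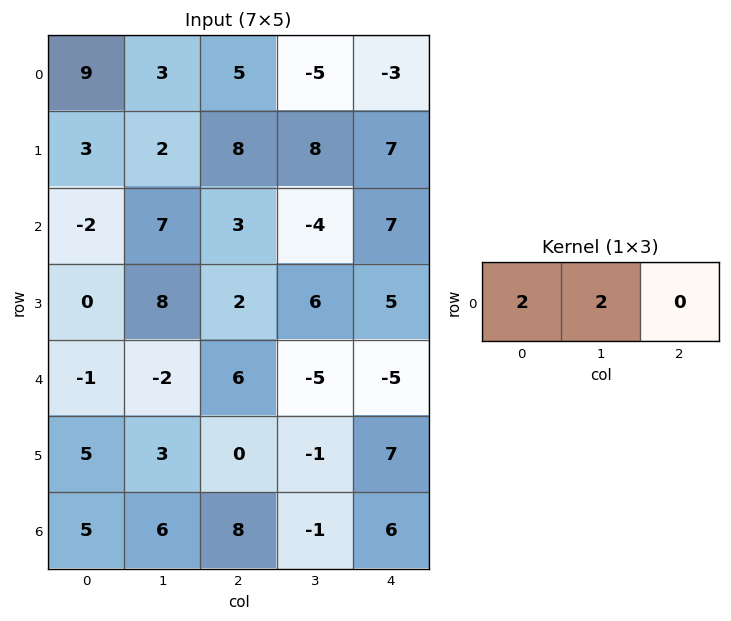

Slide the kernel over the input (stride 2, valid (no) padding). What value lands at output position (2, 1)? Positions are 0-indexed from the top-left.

2

The receptive field on the input at this output position is [6 -5 -5]. Elementwise product with the kernel and sum: 6·2 + -5·2.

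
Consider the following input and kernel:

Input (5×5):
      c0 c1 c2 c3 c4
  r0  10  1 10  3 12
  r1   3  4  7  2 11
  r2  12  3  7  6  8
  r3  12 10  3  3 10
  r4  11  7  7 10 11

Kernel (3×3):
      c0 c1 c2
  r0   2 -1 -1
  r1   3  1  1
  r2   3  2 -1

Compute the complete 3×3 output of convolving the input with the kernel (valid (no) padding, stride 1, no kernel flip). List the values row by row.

64 27 64
94 54 41
103 54 52

Output[0,0]: The receptive field on the input at this output position is [10 1 10 / 3 4 7 / 12 3 7]. Elementwise product with the kernel and sum: 10·2 + 1·-1 + 10·-1 + 3·3 + 4·1 + 7·1 + 12·3 + 3·2 + 7·-1.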